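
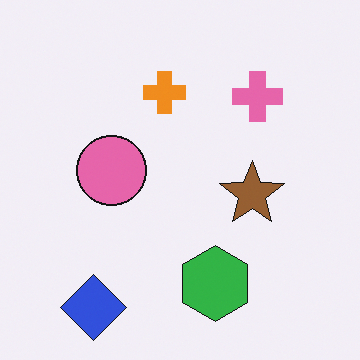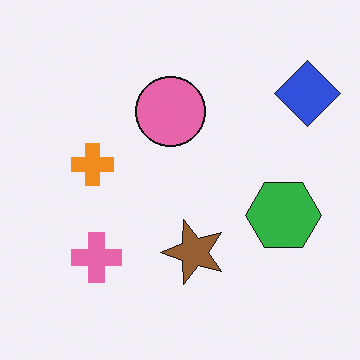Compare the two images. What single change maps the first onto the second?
The image was transposed (reflected across the top-left ↔ bottom-right diagonal).

Shapes have swapped their row and column positions — what was in the top-right is now in the bottom-left — a diagonal reflection.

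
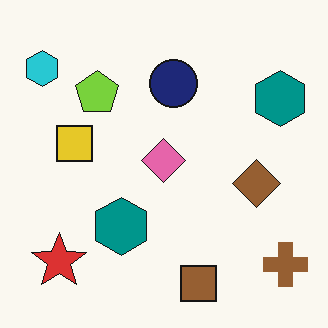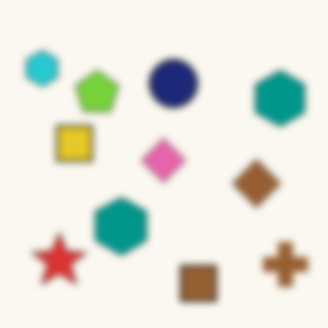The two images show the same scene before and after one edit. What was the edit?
The second image is the first moderately blurred.

Shape edges and outlines are uniformly softened across the whole image.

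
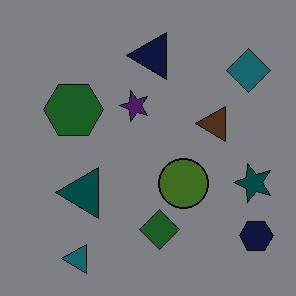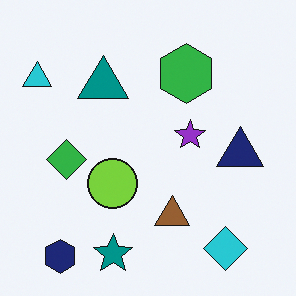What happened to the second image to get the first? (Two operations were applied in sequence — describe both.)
This is the original image rotated 90° counter-clockwise, then noticeably darkened.

The navy hexagon sits in the bottom-left of the second image and the bottom-right of the first — consistent with a whole-image 90° counter-clockwise rotation. Every pixel — background and shapes alike — is uniformly darkened.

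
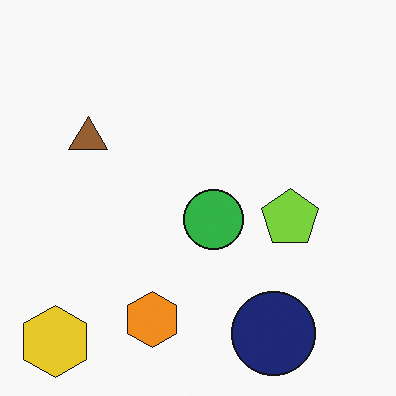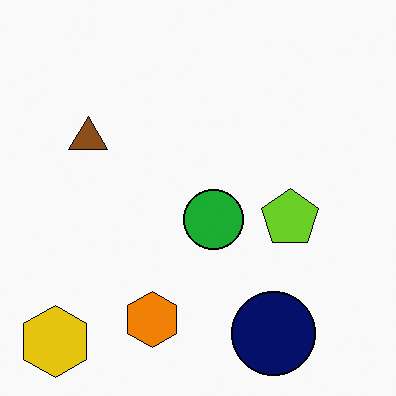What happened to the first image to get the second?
Given slightly increased contrast.

Tones are pushed away from mid-grey across the whole image — a global contrast change.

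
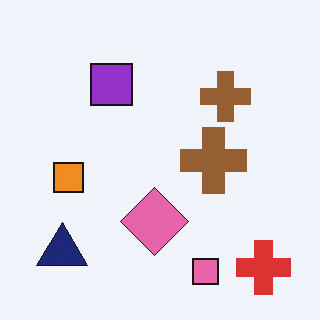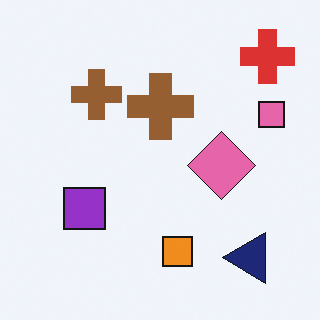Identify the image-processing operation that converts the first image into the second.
The transformation is: rotated 90° counter-clockwise.

The red cross sits in the bottom-right of the first image and the top-right of the second — consistent with a whole-image 90° counter-clockwise rotation.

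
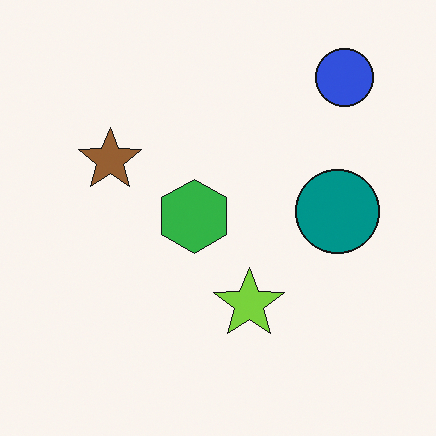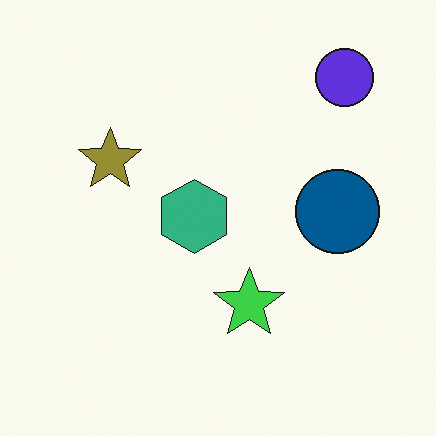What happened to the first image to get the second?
Hue-shifted slightly.

Every shape's color has rotated by the same amount around the hue wheel — a uniform hue shift.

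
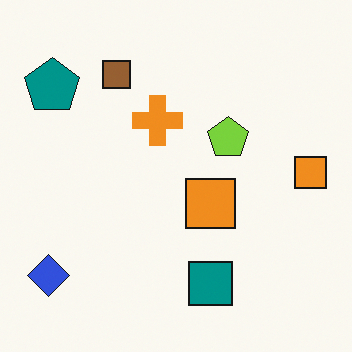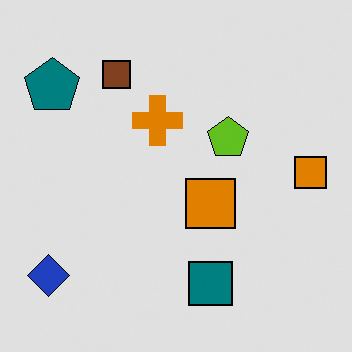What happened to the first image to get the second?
The transformation is: moderately posterized.

Each flat color has snapped to a coarser quantized level — most visibly, the near-white background has dropped to a flat grey.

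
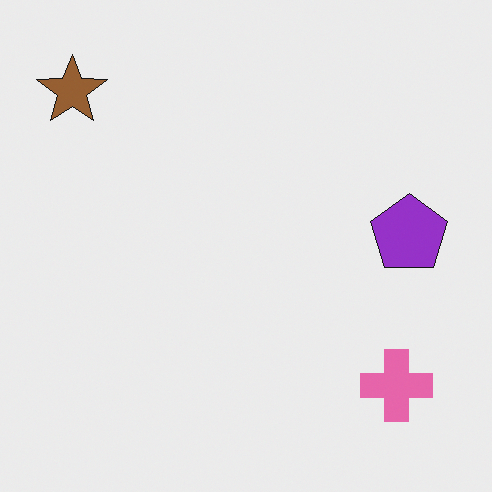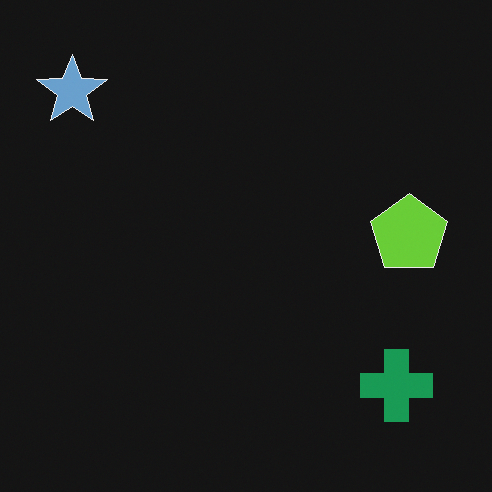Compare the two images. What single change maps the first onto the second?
Color-inverted (negative).

The light background has become dark and every shape's color is its complement — a photographic negative.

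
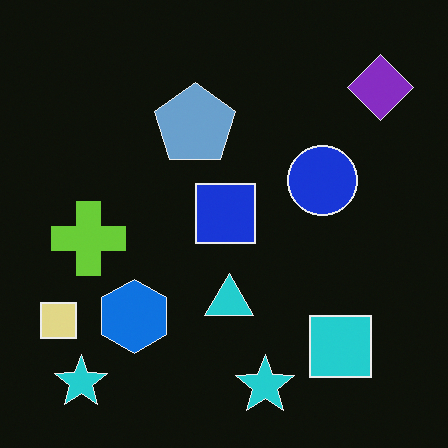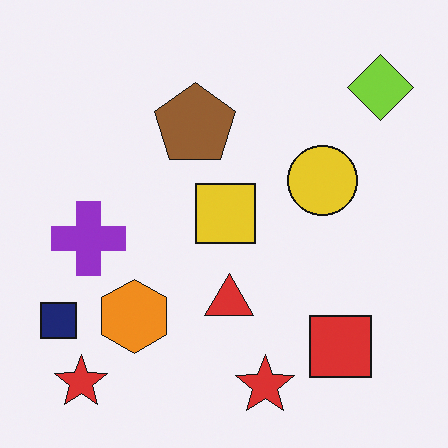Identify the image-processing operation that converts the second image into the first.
The transformation is: color-inverted (negative).

The light background has become dark and every shape's color is its complement — a photographic negative.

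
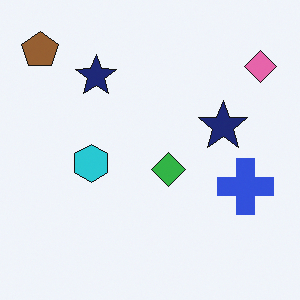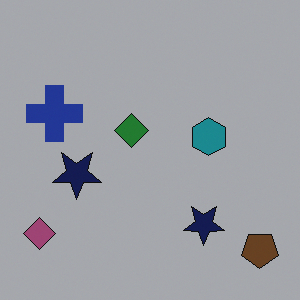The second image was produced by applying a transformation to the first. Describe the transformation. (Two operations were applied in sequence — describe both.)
This is the original image rotated 180°, then substantially darkened.

The brown pentagon sits in the top-left of the first image and the bottom-right of the second — consistent with a whole-image 180° rotation. Every pixel — background and shapes alike — is uniformly darkened.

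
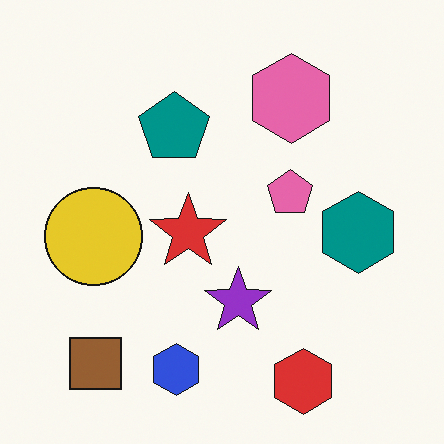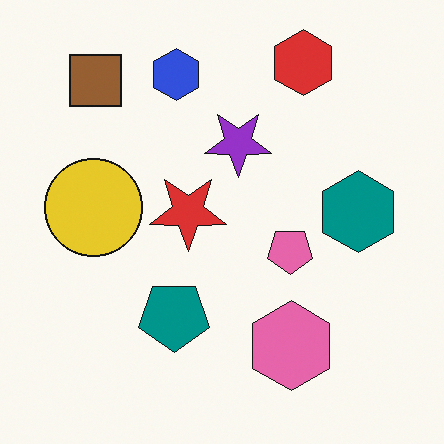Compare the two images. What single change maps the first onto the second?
This is the original image flipped vertically (top ↔ bottom).

The red hexagon is in the bottom-right of the first image and the top-right of the second — shapes on opposite sides of the horizontal midline have swapped in a mirror flip.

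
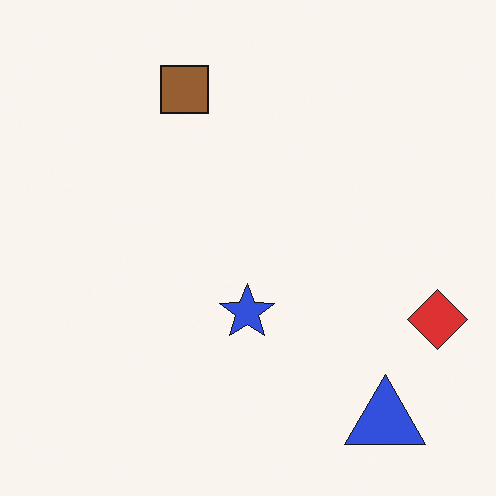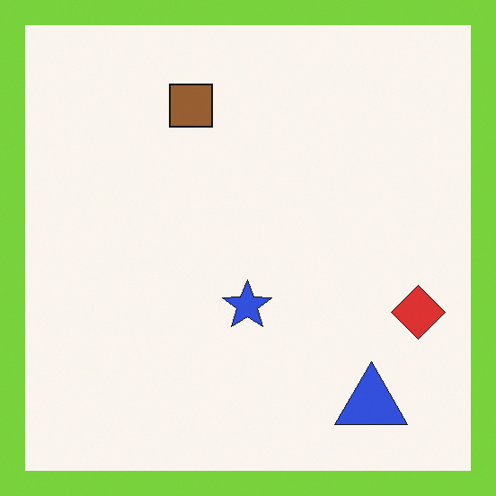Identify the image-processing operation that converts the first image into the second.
This is the original image framed with a lime border.

A solid lime frame runs around the edge of the second image, with the content slightly shrunk inside it.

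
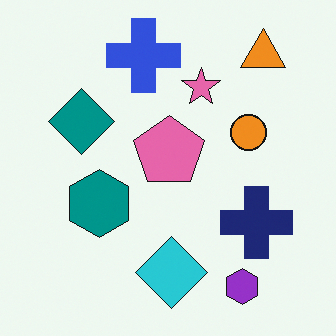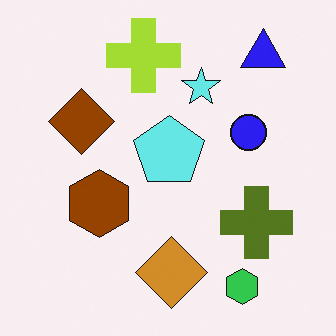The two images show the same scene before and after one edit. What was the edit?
The transformation is: hue-shifted by a large amount.

Every shape's color has rotated by the same amount around the hue wheel — a uniform hue shift.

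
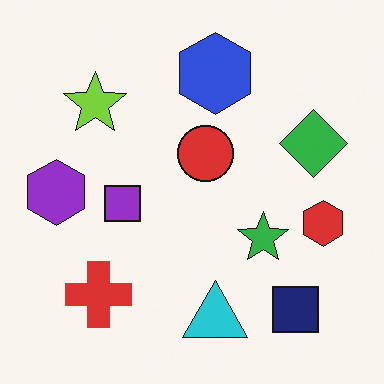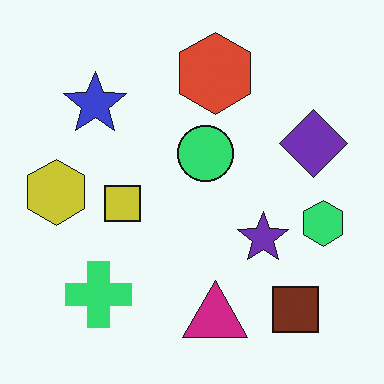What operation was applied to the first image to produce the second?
The image was hue-shifted noticeably.

Every shape's color has rotated by the same amount around the hue wheel — a uniform hue shift.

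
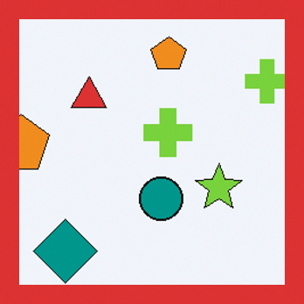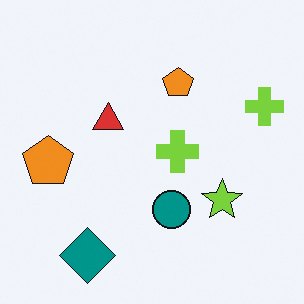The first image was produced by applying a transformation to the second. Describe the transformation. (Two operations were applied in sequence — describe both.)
It was cropped to a modestly smaller region and rescaled, then framed with a red border.

The visible shapes are larger and the field of view is narrower; shapes near the original edges may be partly or wholly outside the frame — a crop-and-rescale. A solid red frame runs around the edge of the first image, with the content slightly shrunk inside it.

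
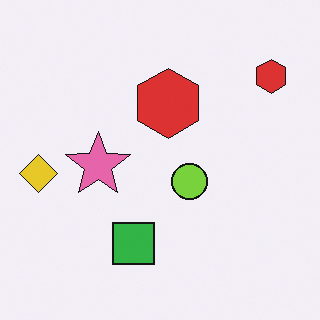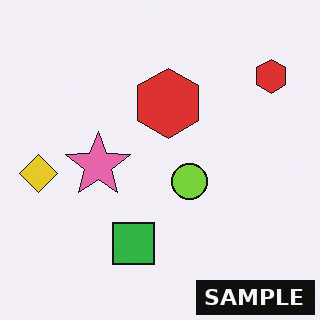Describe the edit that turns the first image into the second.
The image was watermarked with the text "SAMPLE" in the lower-right corner.

A dark label reading "SAMPLE" appears in the lower-right corner.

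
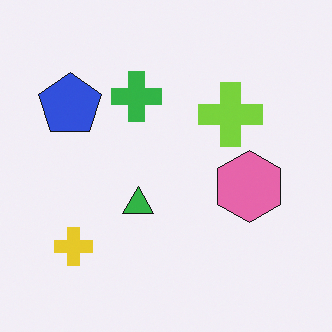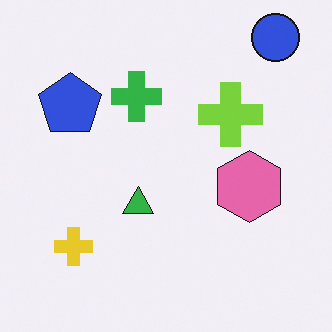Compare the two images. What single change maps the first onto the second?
Overlaid with an additional blue circle.

A blue circle appears in the second image that is absent from the first.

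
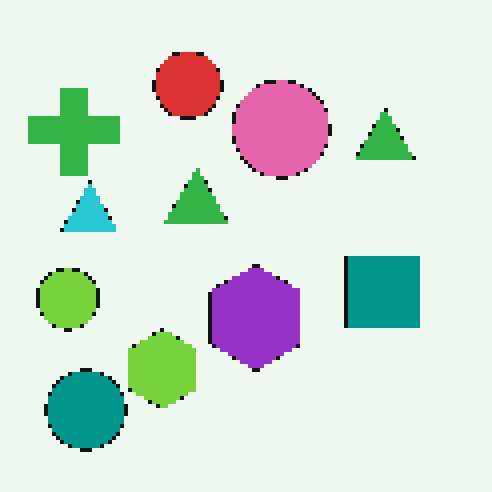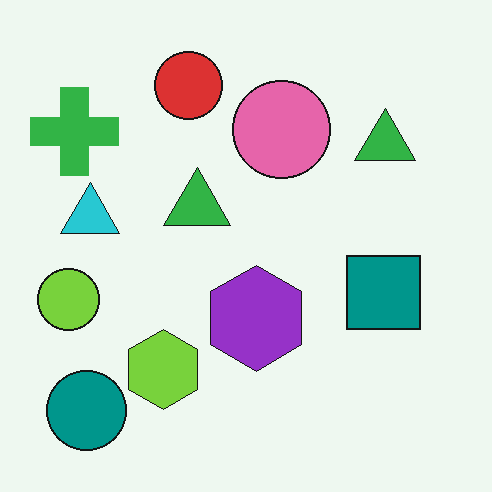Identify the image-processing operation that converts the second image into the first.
This is the original image lightly pixelated (a mild mosaic effect).

Shapes are reduced to large square blocks; fine edges and outlines are lost — a downscale-then-upscale (mosaic) effect.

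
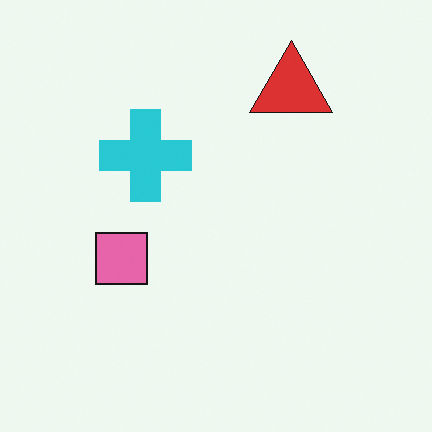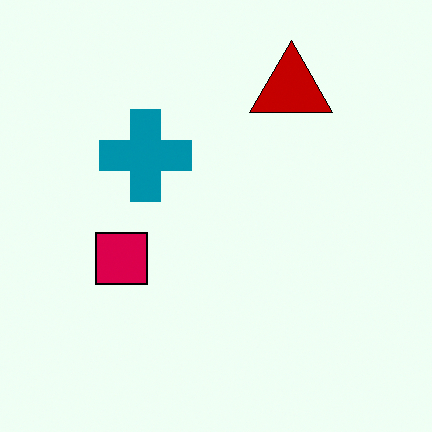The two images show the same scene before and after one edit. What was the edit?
Given much higher contrast.

Tones are pushed away from mid-grey across the whole image — a global contrast change.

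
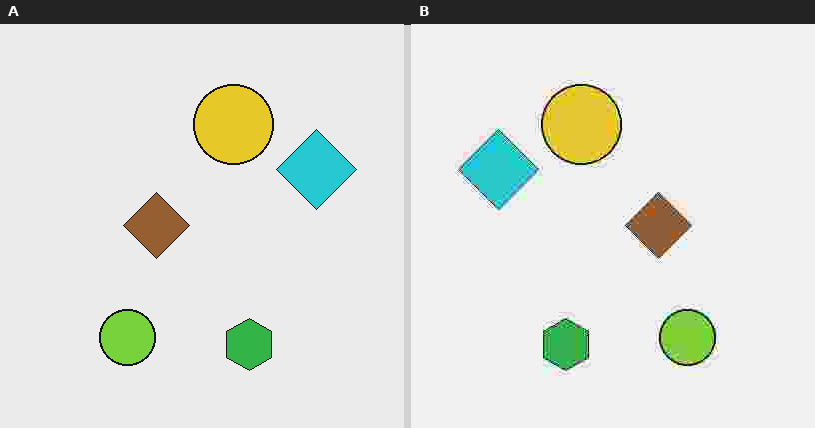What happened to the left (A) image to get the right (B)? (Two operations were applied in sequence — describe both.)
This is the original image degraded with heavy JPEG compression, then flipped horizontally (left ↔ right).

Blocky 8×8 compression artifacts appear around shape edges and the flat background shows ringing — characteristic JPEG degradation. The cyan diamond is in the right of the left (A) image and the left of the right (B) — shapes on opposite sides of the vertical midline have swapped in a mirror flip.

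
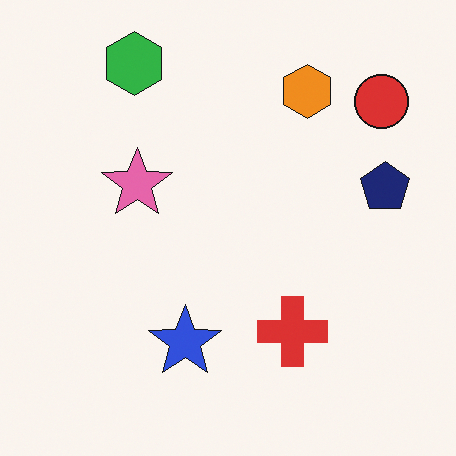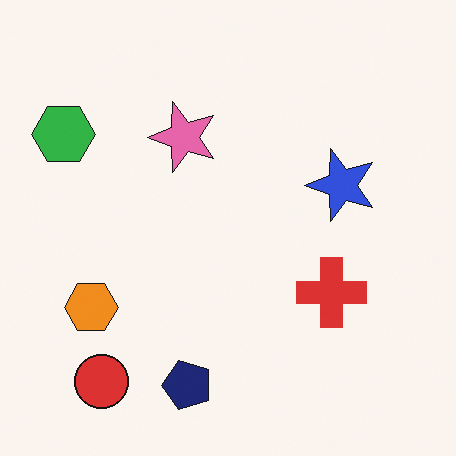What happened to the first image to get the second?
The transformation is: transposed (reflected across the top-left ↔ bottom-right diagonal).

Shapes have swapped their row and column positions — what was in the top-right is now in the bottom-left — a diagonal reflection.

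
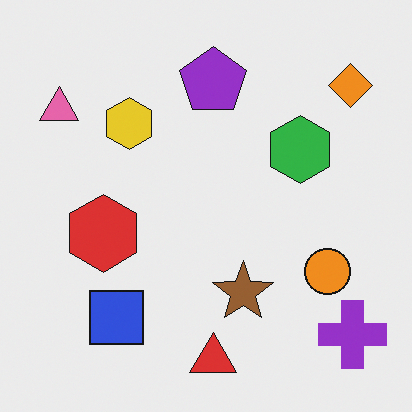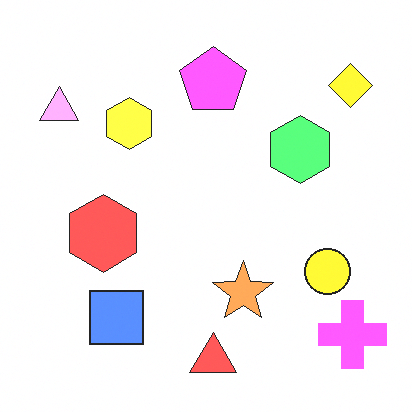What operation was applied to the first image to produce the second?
Noticeably brightened.

Every pixel — background and shapes alike — is uniformly brightened.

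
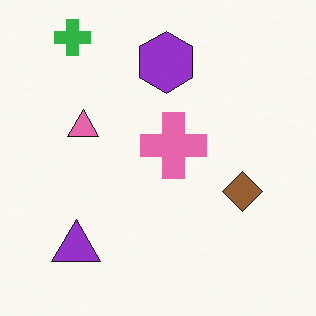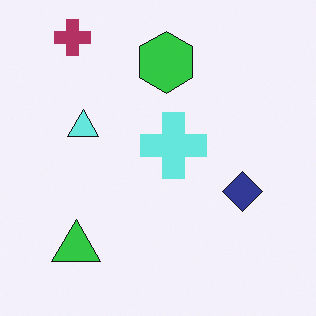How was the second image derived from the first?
The image was hue-shifted through roughly half the color wheel.

Every shape's color has rotated by the same amount around the hue wheel — a uniform hue shift.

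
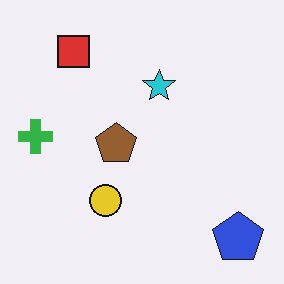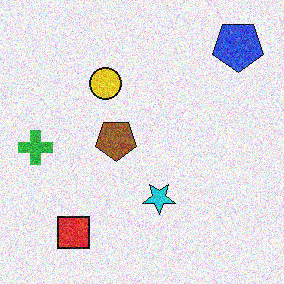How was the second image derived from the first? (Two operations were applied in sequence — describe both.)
The image was degraded with a thick layer of grain, then flipped vertically (top ↔ bottom).

Random speckle covers the whole image, including the flat background. The blue pentagon is in the bottom-right of the first image and the top-right of the second — shapes on opposite sides of the horizontal midline have swapped in a mirror flip.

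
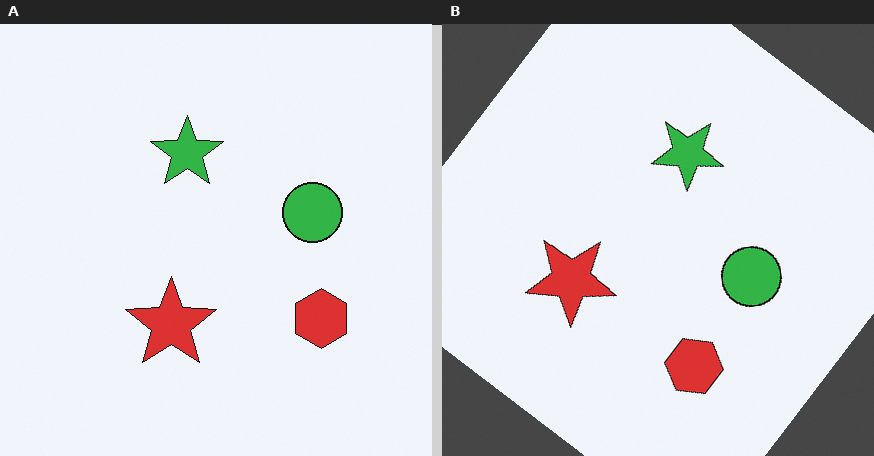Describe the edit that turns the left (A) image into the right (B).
Rotated clockwise by a large amount — several tens of degrees.

Every shape is tilted by the same angle and the image corners show triangular fill wedges — a whole-image rotation by a non-right angle.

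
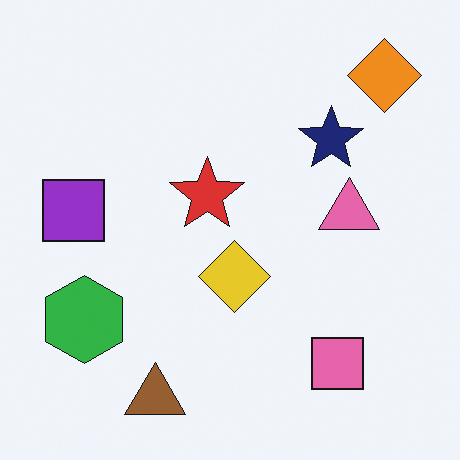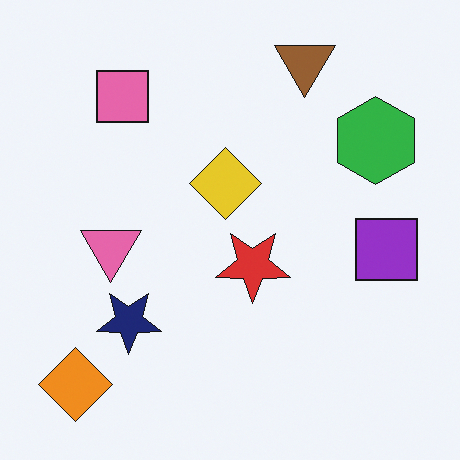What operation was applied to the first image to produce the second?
The second image is the first rotated 180°.

The orange diamond sits in the top-right of the first image and the bottom-left of the second — consistent with a whole-image 180° rotation.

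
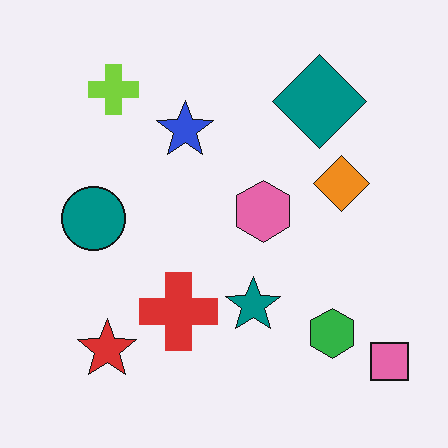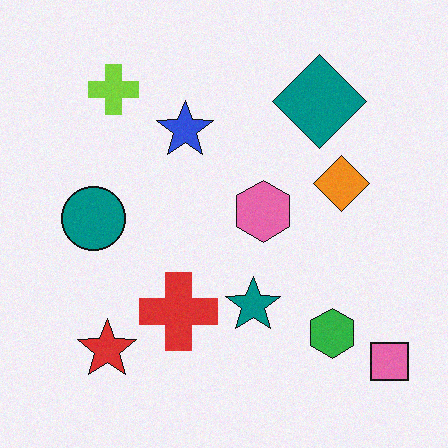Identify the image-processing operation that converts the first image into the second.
The second image is the first degraded with a light layer of grain.

Random speckle covers the whole image, including the flat background.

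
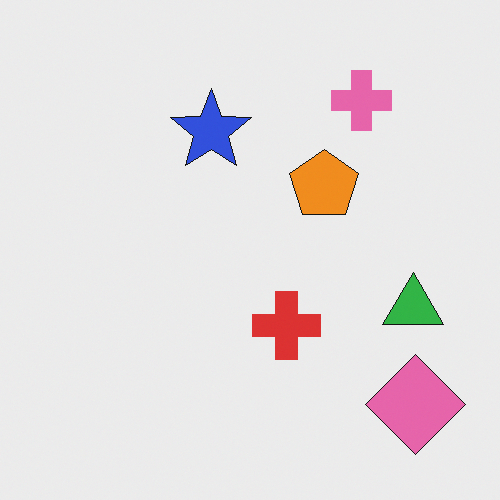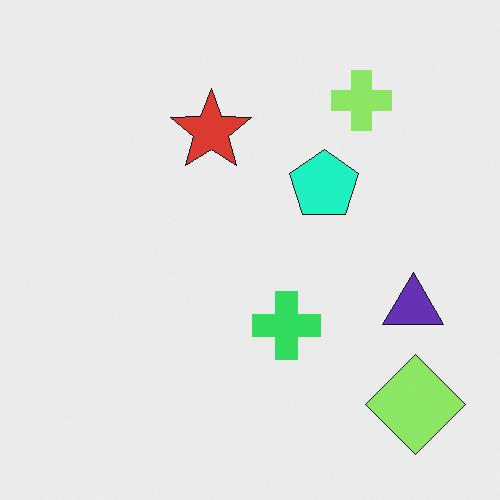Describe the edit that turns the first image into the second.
This is the original image hue-shifted by a moderate amount.

Every shape's color has rotated by the same amount around the hue wheel — a uniform hue shift.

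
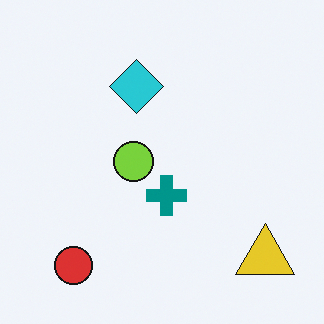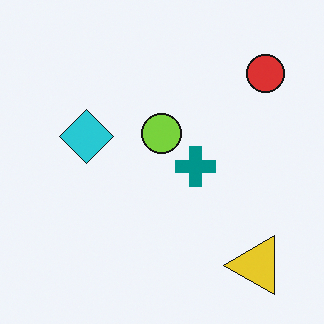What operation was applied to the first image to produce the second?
The image was transposed (reflected across the top-left ↔ bottom-right diagonal).

Shapes have swapped their row and column positions — what was in the top-right is now in the bottom-left — a diagonal reflection.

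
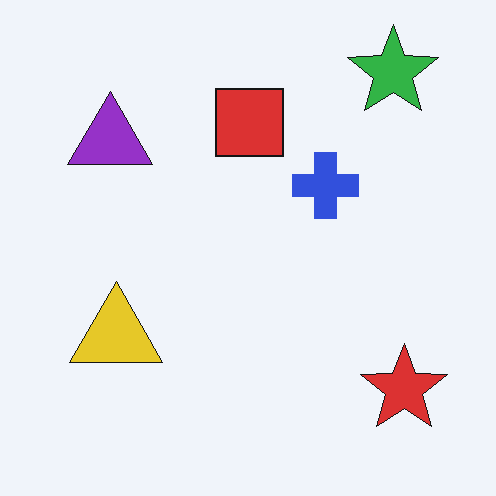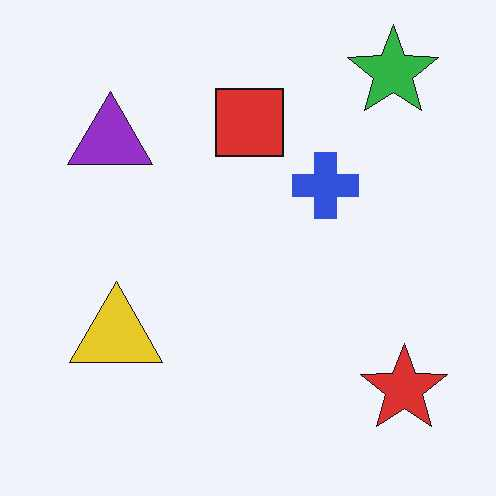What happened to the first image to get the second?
The image was given moderate JPEG compression.

Blocky 8×8 compression artifacts appear around shape edges and the flat background shows ringing — characteristic JPEG degradation.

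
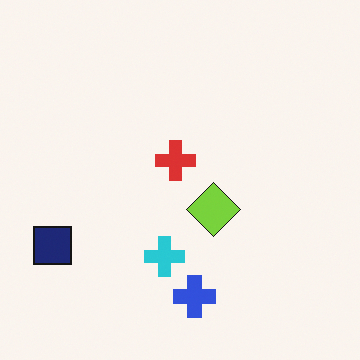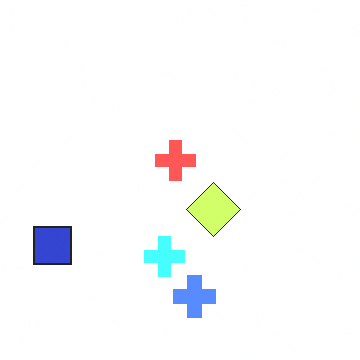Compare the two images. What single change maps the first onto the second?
The transformation is: noticeably brightened.

Every pixel — background and shapes alike — is uniformly brightened.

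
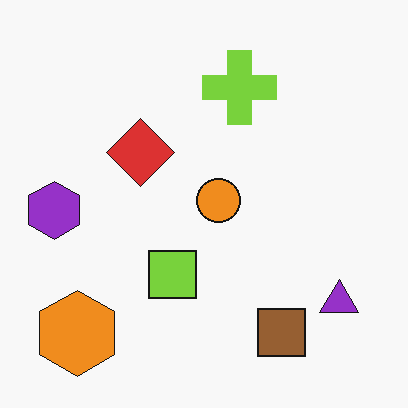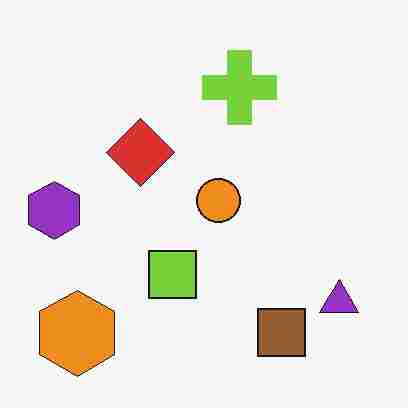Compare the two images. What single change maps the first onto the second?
The second image is the first degraded with heavy JPEG compression.

Blocky 8×8 compression artifacts appear around shape edges and the flat background shows ringing — characteristic JPEG degradation.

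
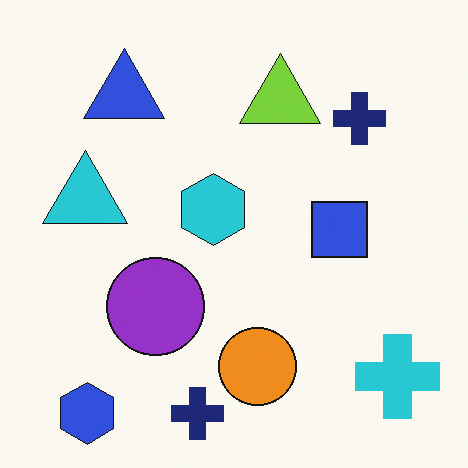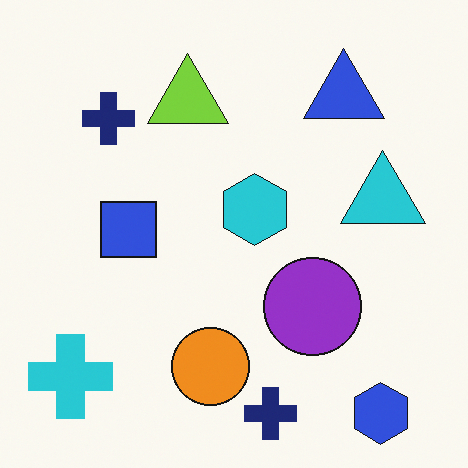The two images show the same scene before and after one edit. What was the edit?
This is the original image flipped horizontally (left ↔ right).

The cyan cross is in the bottom-right of the first image and the bottom-left of the second — shapes on opposite sides of the vertical midline have swapped in a mirror flip.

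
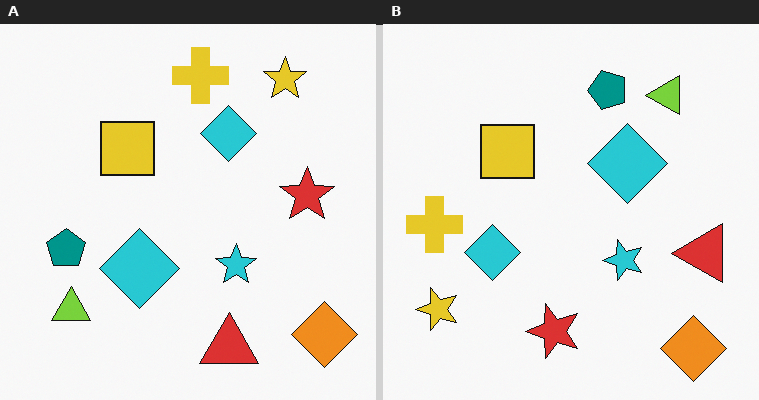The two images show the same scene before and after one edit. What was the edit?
The right (B) image is the left (A) transposed (reflected across the top-left ↔ bottom-right diagonal).

Shapes have swapped their row and column positions — what was in the top-right is now in the bottom-left — a diagonal reflection.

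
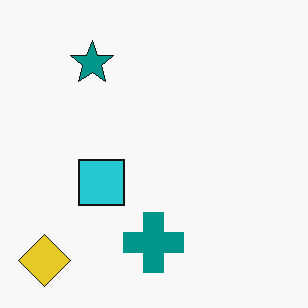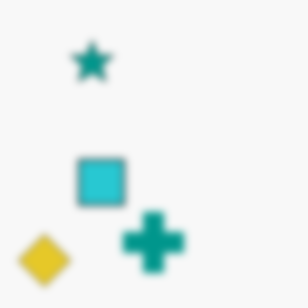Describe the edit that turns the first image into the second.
Noticeably gaussian-blurred.

Shape edges and outlines are uniformly softened across the whole image.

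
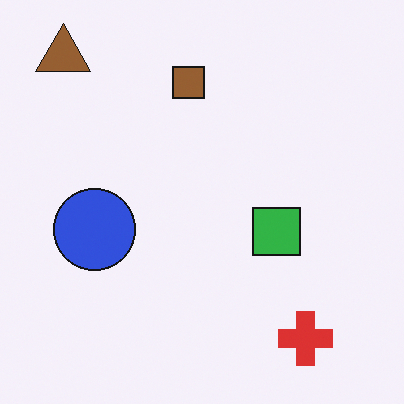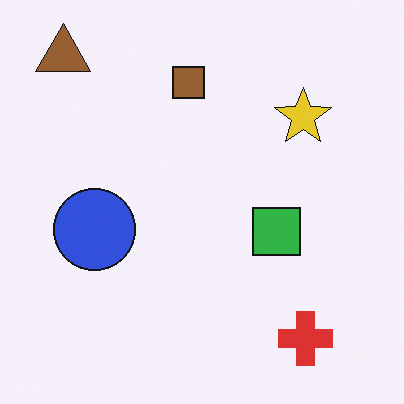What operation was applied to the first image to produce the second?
Overlaid with an additional yellow star.

A yellow star appears in the second image that is absent from the first.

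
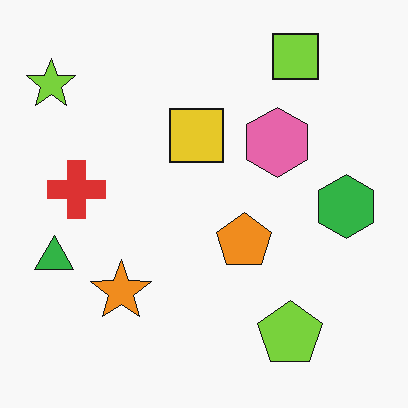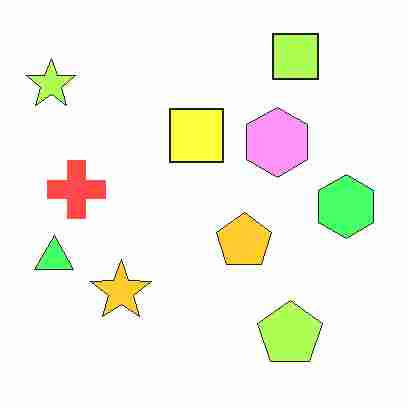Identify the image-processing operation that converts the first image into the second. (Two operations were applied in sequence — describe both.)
This is the original image brightened a lot, then degraded with heavy JPEG compression.

Every pixel — background and shapes alike — is uniformly brightened. Blocky 8×8 compression artifacts appear around shape edges and the flat background shows ringing — characteristic JPEG degradation.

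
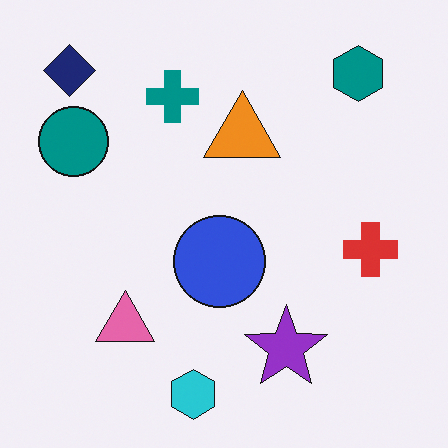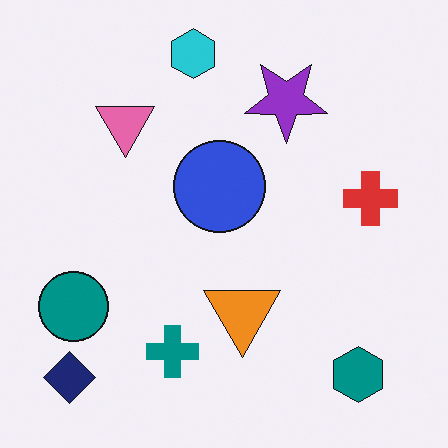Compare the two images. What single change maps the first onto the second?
The second image is the first flipped vertically (top ↔ bottom).

The cyan hexagon is in the bottom of the first image and the top of the second — shapes on opposite sides of the horizontal midline have swapped in a mirror flip.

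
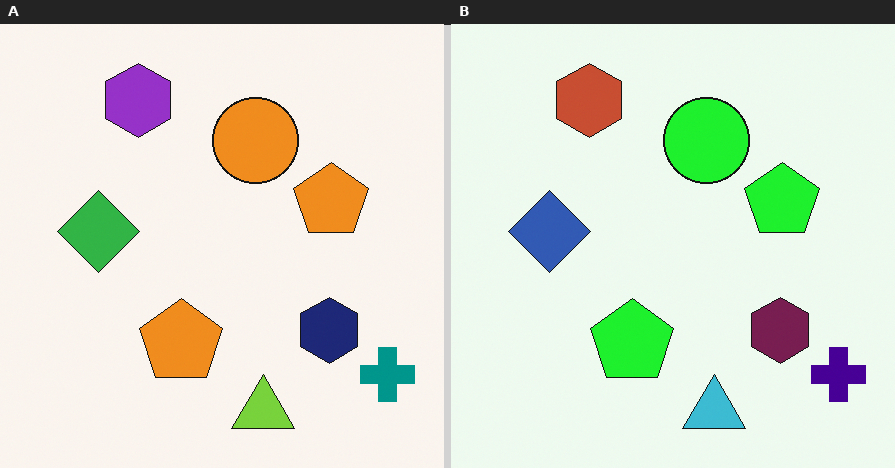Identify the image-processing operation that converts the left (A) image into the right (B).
The transformation is: hue-shifted through roughly a third of the color wheel.

Every shape's color has rotated by the same amount around the hue wheel — a uniform hue shift.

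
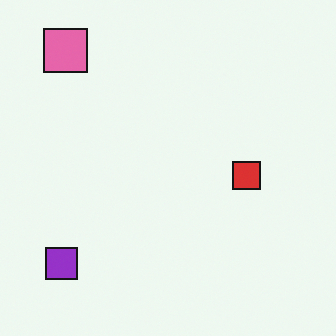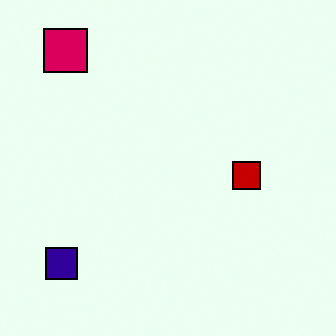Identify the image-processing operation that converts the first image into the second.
The second image is the first boosted in contrast.

Tones are pushed away from mid-grey across the whole image — a global contrast change.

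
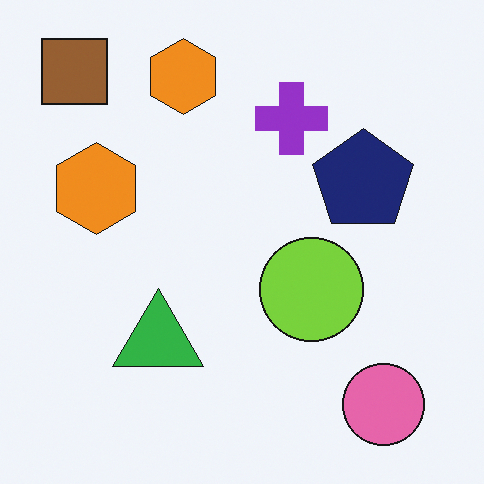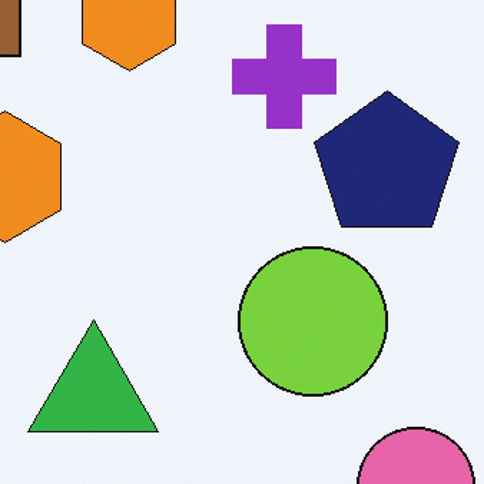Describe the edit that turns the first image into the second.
The image was cropped to a modestly smaller region and rescaled.

The visible shapes are larger and the field of view is narrower; shapes near the original edges may be partly or wholly outside the frame — a crop-and-rescale.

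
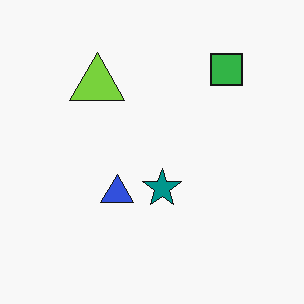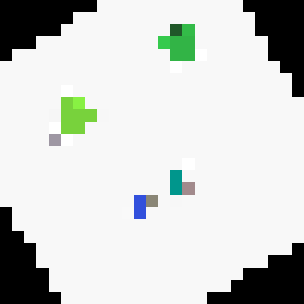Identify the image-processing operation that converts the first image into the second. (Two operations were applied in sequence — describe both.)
The transformation is: rotated counter-clockwise by a clearly visible amount, then coarsely pixelated.

Every shape is tilted by the same angle and the image corners show triangular fill wedges — a whole-image rotation by a non-right angle. Shapes are reduced to large square blocks; fine edges and outlines are lost — a downscale-then-upscale (mosaic) effect.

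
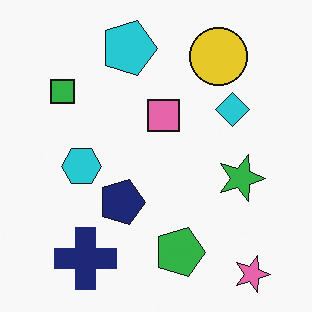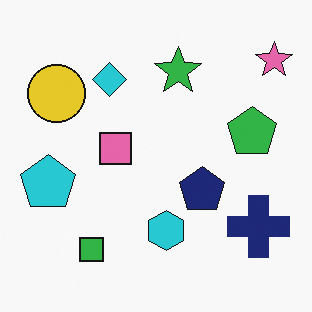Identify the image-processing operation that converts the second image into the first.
The first image is the second rotated 90° clockwise.

The pink star sits in the top-right of the second image and the bottom-right of the first — consistent with a whole-image 90° clockwise rotation.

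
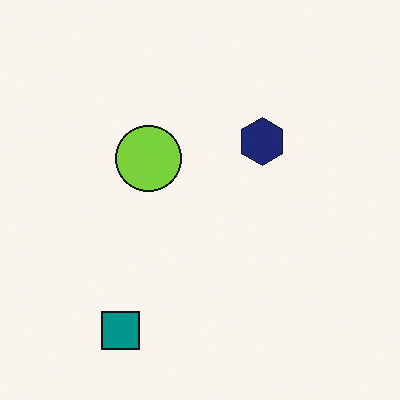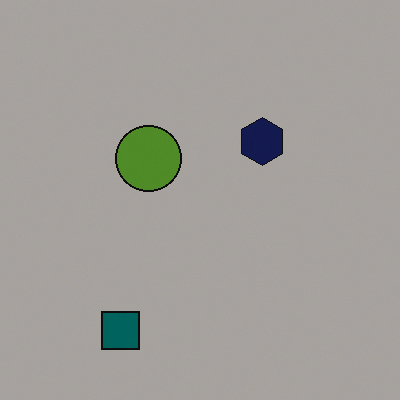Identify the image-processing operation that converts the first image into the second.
The transformation is: noticeably darkened.

Every pixel — background and shapes alike — is uniformly darkened.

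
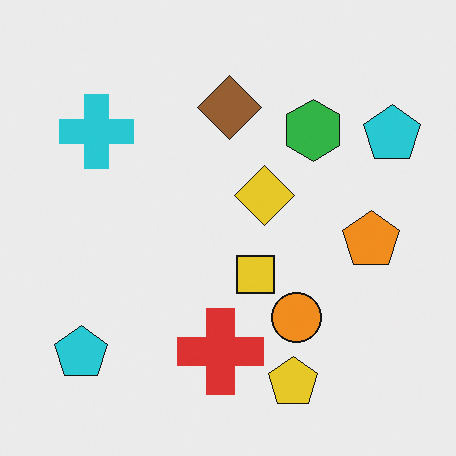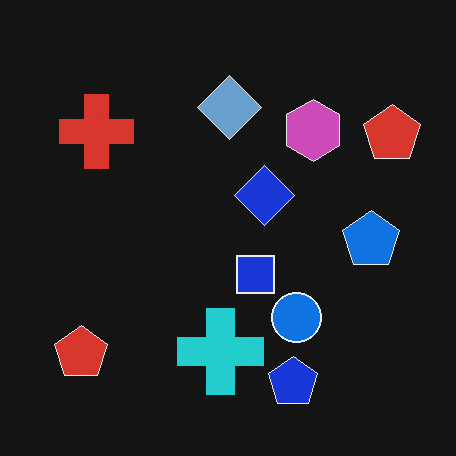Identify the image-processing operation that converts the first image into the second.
The transformation is: color-inverted (negative).

The light background has become dark and every shape's color is its complement — a photographic negative.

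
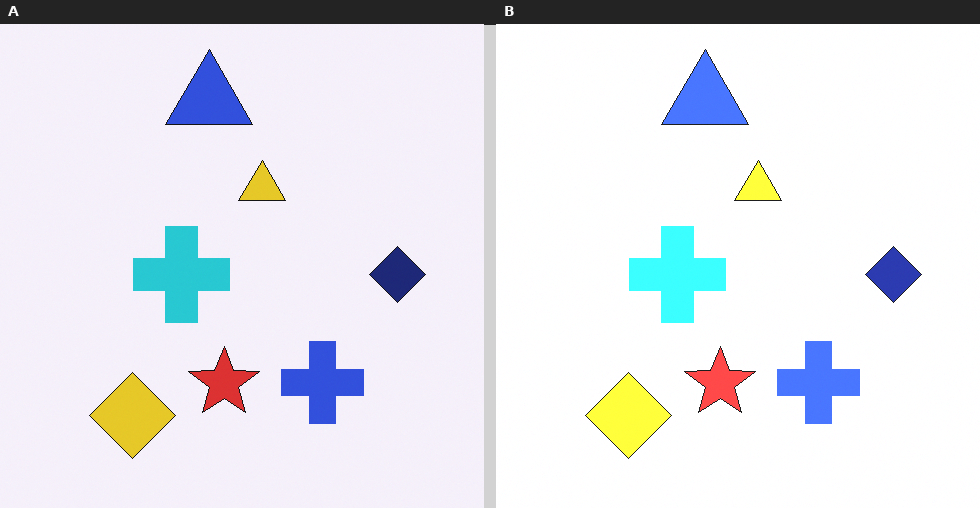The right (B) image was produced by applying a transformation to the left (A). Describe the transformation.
The right (B) image is the left (A) substantially brightened.

Every pixel — background and shapes alike — is uniformly brightened.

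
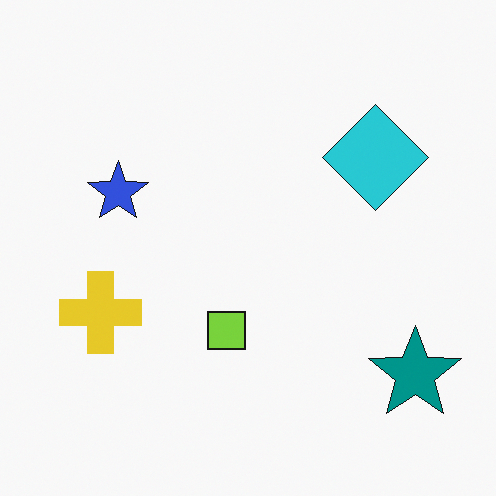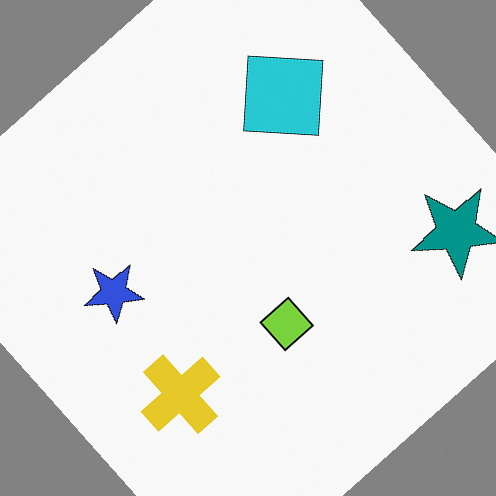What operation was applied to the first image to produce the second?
The transformation is: rotated counter-clockwise by a large amount — several tens of degrees.

Every shape is tilted by the same angle and the image corners show triangular fill wedges — a whole-image rotation by a non-right angle.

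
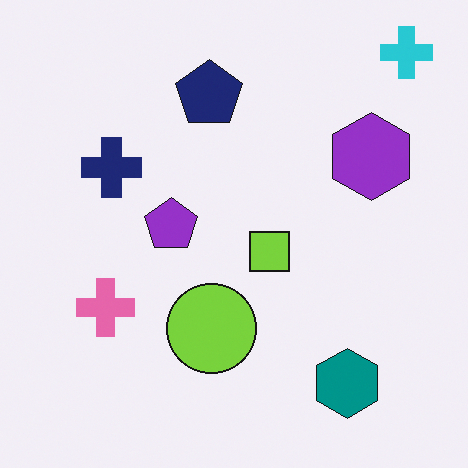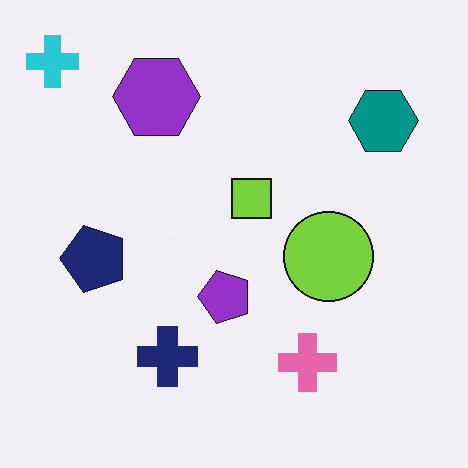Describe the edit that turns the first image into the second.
The second image is the first rotated 90° counter-clockwise.

The cyan cross sits in the top-right of the first image and the top-left of the second — consistent with a whole-image 90° counter-clockwise rotation.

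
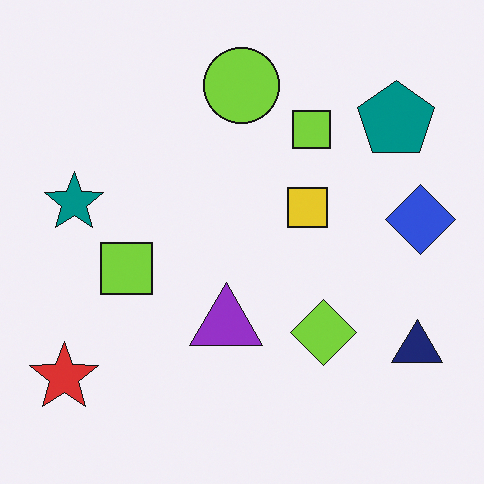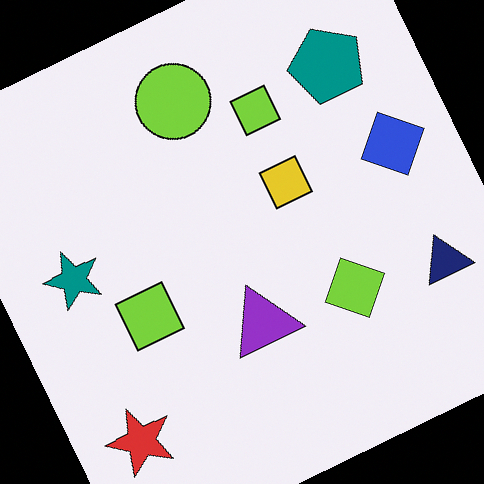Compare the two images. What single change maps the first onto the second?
The transformation is: rotated counter-clockwise by a clearly visible amount.

Every shape is tilted by the same angle and the image corners show triangular fill wedges — a whole-image rotation by a non-right angle.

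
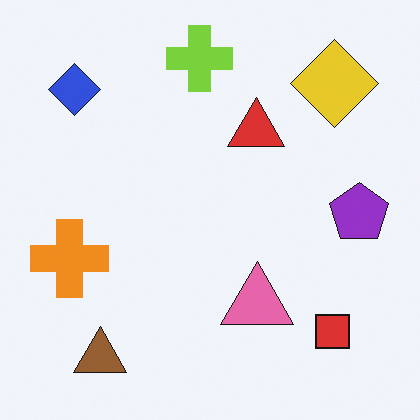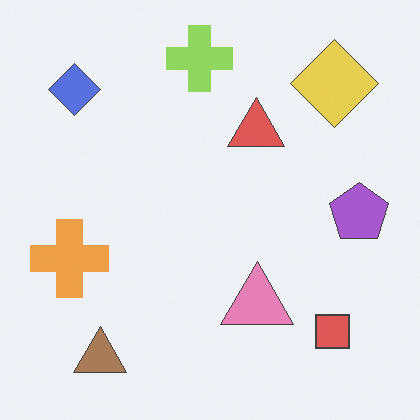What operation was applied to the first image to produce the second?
This is the original image given slightly reduced contrast.

Tones are pushed toward mid-grey across the whole image — a global contrast change.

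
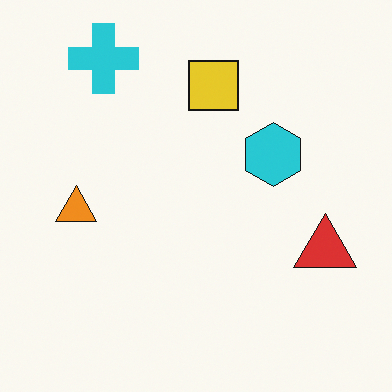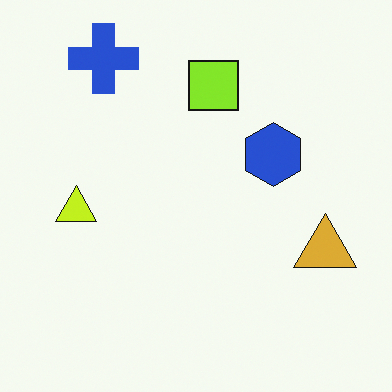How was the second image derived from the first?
The image was hue-shifted by a small amount.

Every shape's color has rotated by the same amount around the hue wheel — a uniform hue shift.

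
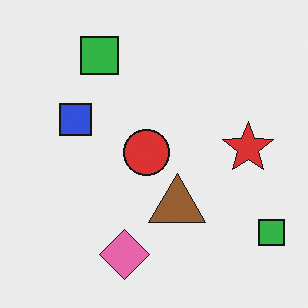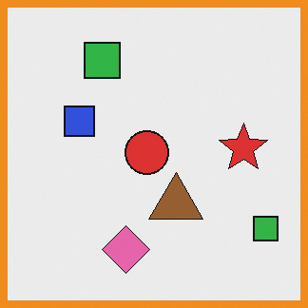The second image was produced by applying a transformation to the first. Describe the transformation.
The transformation is: framed with a orange border.

A solid orange frame runs around the edge of the second image, with the content slightly shrunk inside it.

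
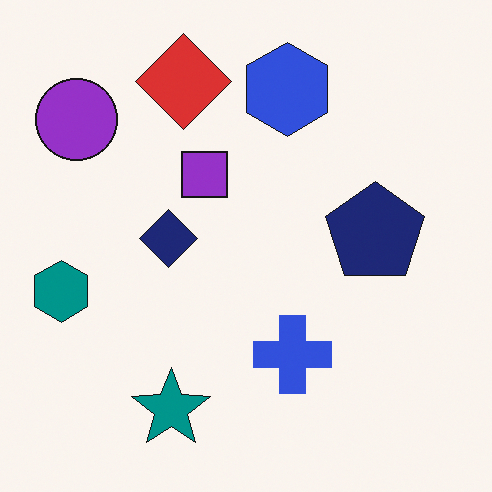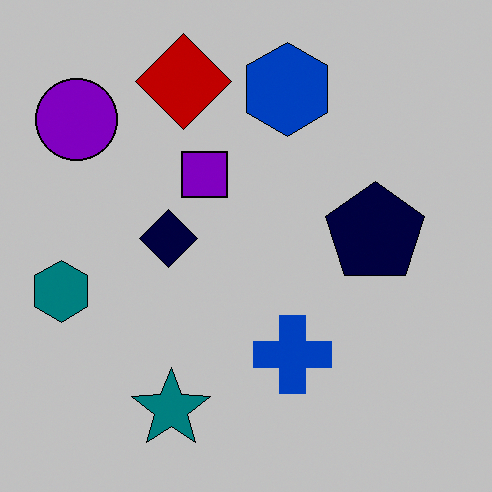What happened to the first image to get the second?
The second image is the first aggressively posterized.

Each flat color has snapped to a coarser quantized level — most visibly, the near-white background has dropped to a flat grey.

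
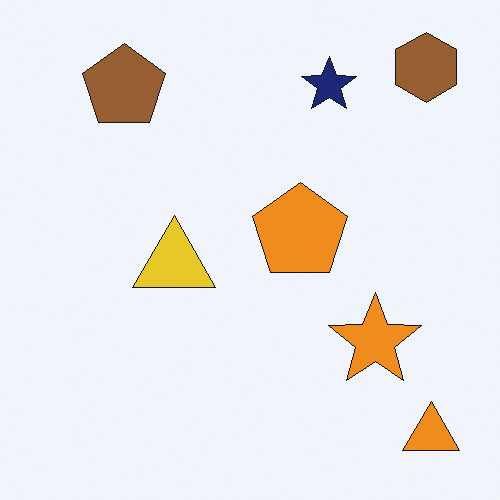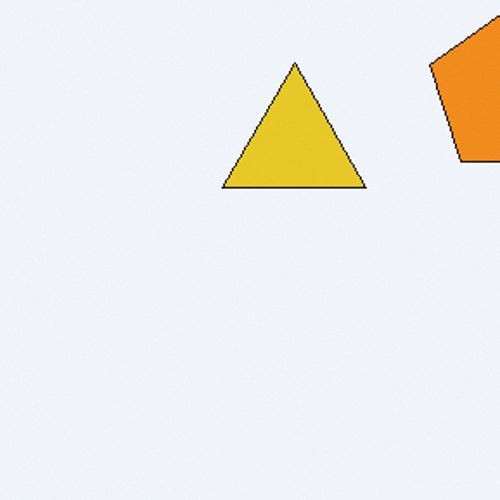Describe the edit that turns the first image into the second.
Cropped tightly and scaled back up.

The visible shapes are larger and the field of view is narrower; shapes near the original edges may be partly or wholly outside the frame — a crop-and-rescale.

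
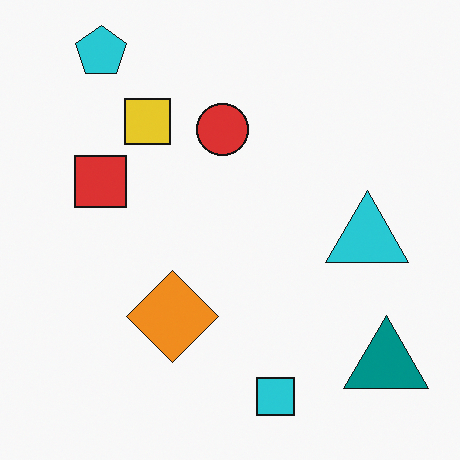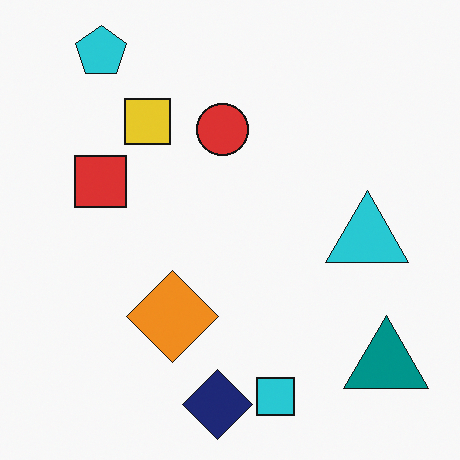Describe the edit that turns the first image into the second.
This is the original image overlaid with an additional navy diamond.

A navy diamond appears in the second image that is absent from the first.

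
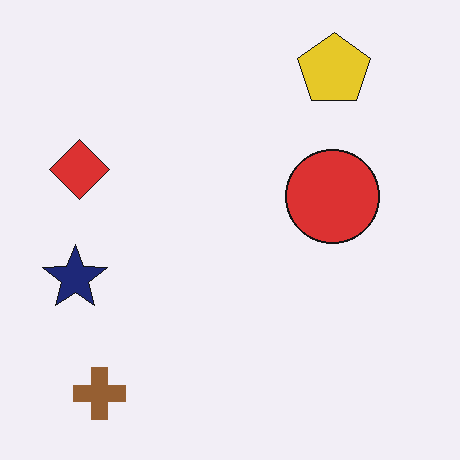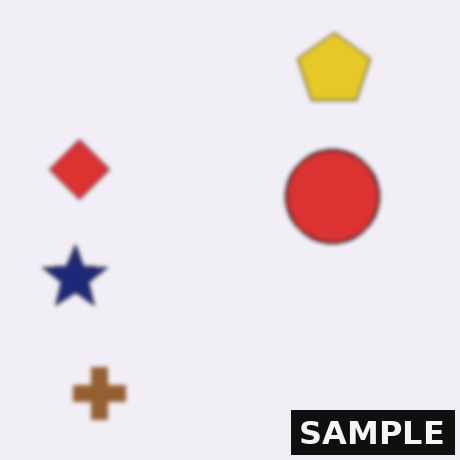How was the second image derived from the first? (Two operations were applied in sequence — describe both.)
The transformation is: given a subtle gaussian blur, then watermarked with the text "SAMPLE" in the lower-right corner.

Shape edges and outlines are uniformly softened across the whole image. A dark label reading "SAMPLE" appears in the lower-right corner.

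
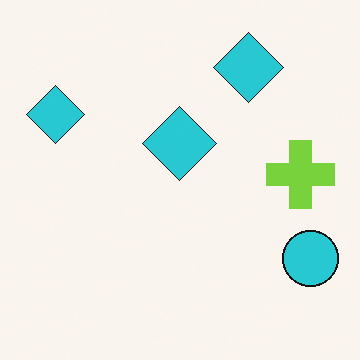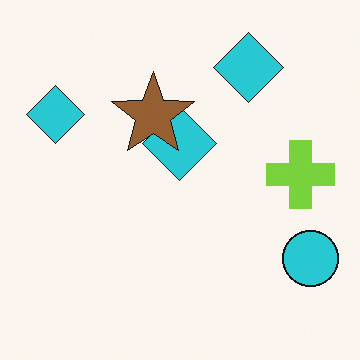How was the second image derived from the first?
The transformation is: overlaid with an additional brown star.

A brown star appears in the second image that is absent from the first.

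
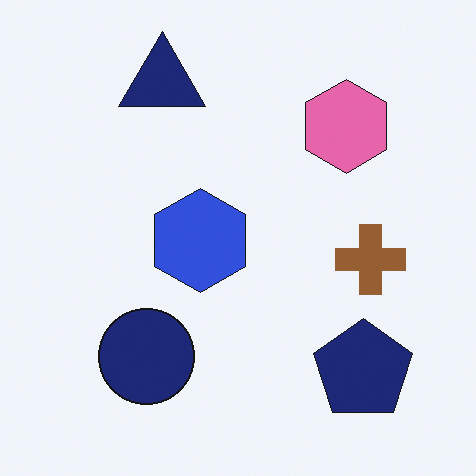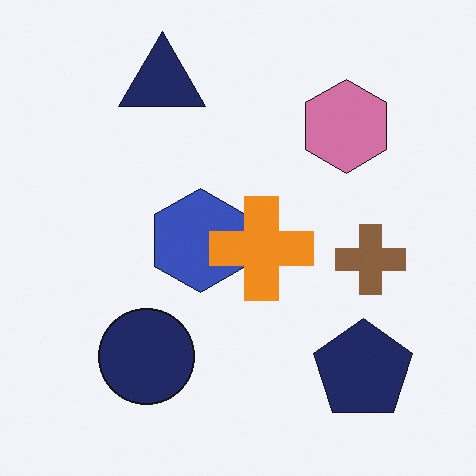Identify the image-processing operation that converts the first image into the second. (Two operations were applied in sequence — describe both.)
It was slightly desaturated, then overlaid with an additional orange cross.

All colors are more muted and greyish — a global saturation change. An orange cross appears in the second image that is absent from the first.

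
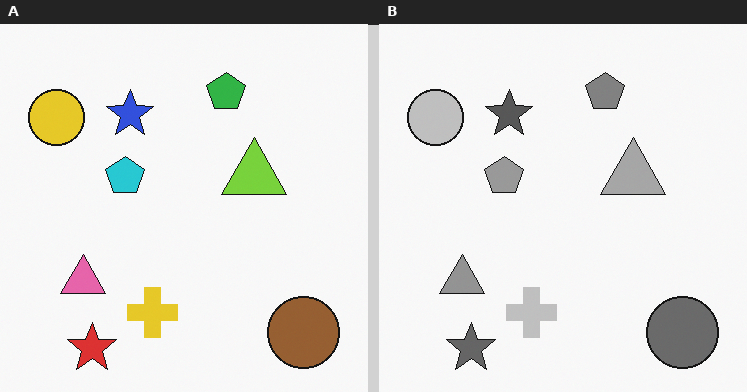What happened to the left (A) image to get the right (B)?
The right (B) image is the left (A) converted to grayscale.

All color is removed — every shape is now a shade of grey.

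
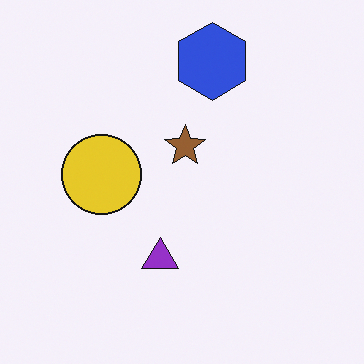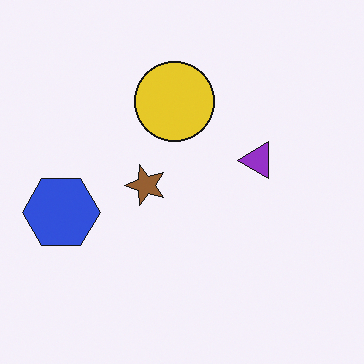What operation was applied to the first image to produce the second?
The second image is the first transposed (reflected across the top-left ↔ bottom-right diagonal).

Shapes have swapped their row and column positions — what was in the top-right is now in the bottom-left — a diagonal reflection.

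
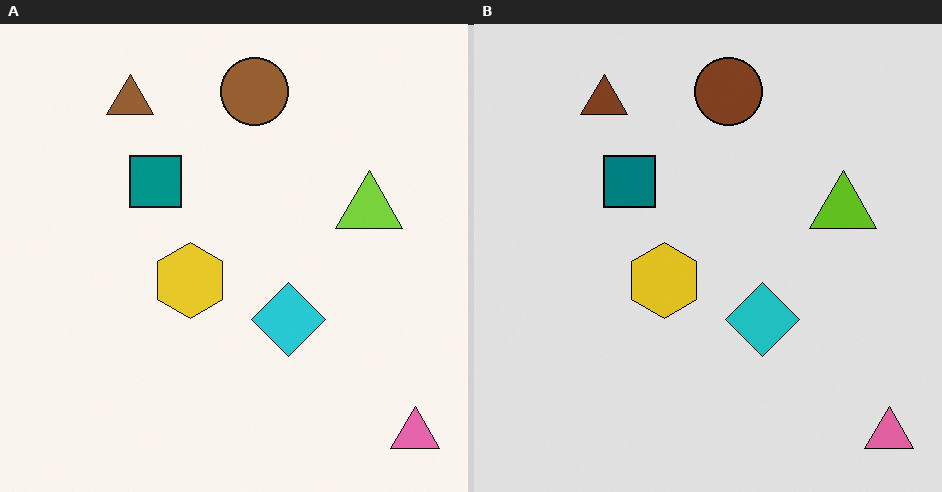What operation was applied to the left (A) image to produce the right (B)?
It was posterized to a reduced palette.

Each flat color has snapped to a coarser quantized level — most visibly, the near-white background has dropped to a flat grey.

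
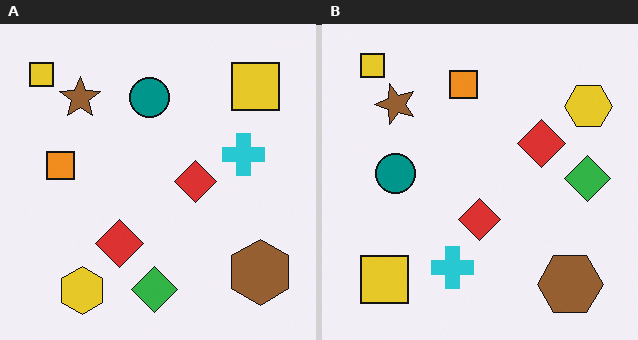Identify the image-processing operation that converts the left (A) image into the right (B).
The transformation is: transposed (reflected across the top-left ↔ bottom-right diagonal).

Shapes have swapped their row and column positions — what was in the top-right is now in the bottom-left — a diagonal reflection.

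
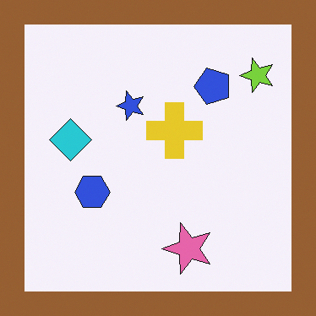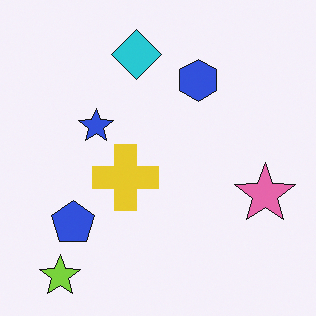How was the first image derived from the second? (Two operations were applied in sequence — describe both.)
The image was transposed (reflected across the top-left ↔ bottom-right diagonal), then framed with a brown border.

Shapes have swapped their row and column positions — what was in the top-right is now in the bottom-left — a diagonal reflection. A solid brown frame runs around the edge of the first image, with the content slightly shrunk inside it.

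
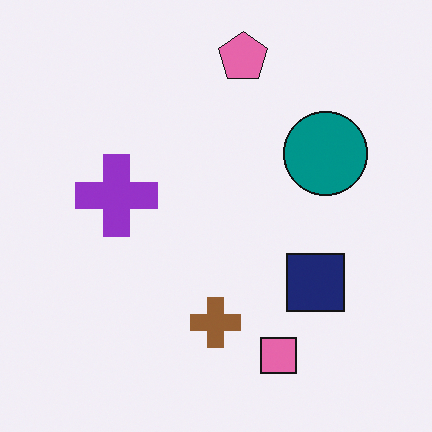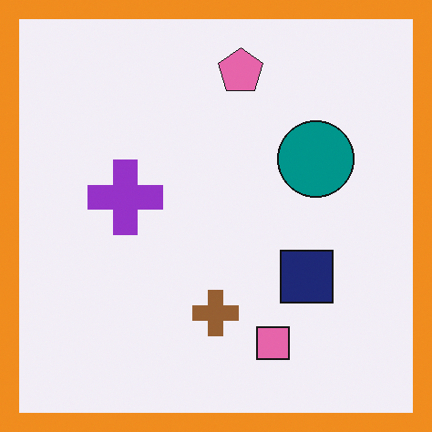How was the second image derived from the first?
Framed with a orange border.

A solid orange frame runs around the edge of the second image, with the content slightly shrunk inside it.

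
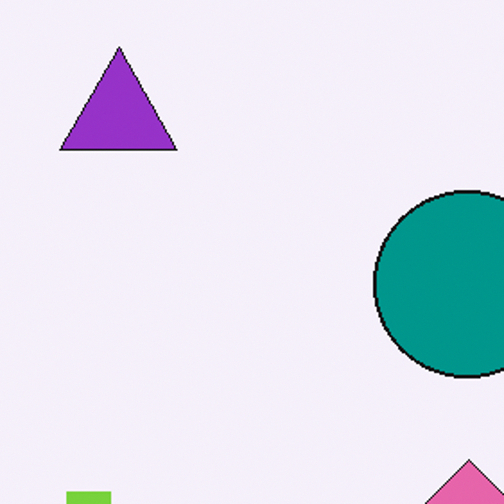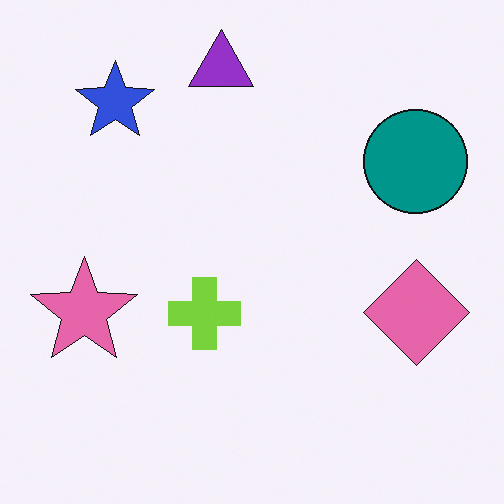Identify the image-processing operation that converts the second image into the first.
Cropped tightly and scaled back up.

The visible shapes are larger and the field of view is narrower; shapes near the original edges may be partly or wholly outside the frame — a crop-and-rescale.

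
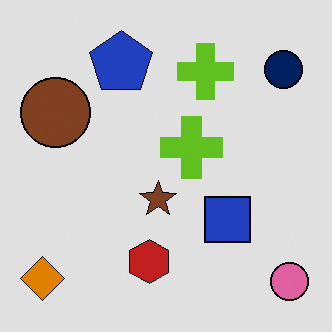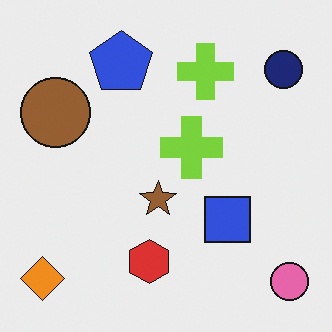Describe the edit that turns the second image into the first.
Posterized to a reduced palette.

Each flat color has snapped to a coarser quantized level — most visibly, the near-white background has dropped to a flat grey.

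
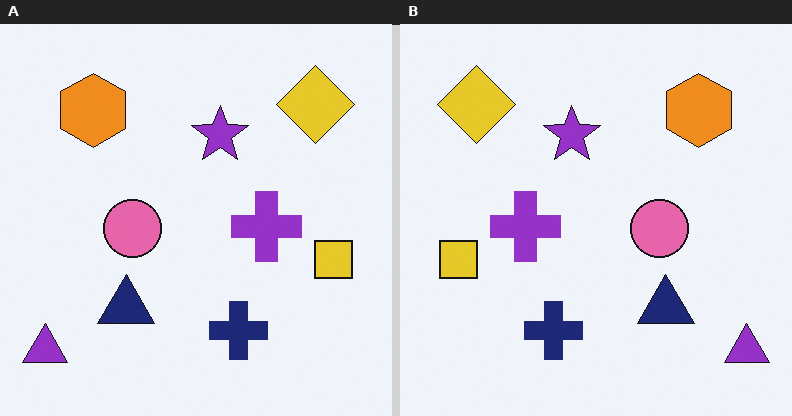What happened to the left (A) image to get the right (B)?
The right (B) image is the left (A) flipped horizontally (left ↔ right).

The purple triangle is in the bottom-left of the left (A) image and the bottom-right of the right (B) — shapes on opposite sides of the vertical midline have swapped in a mirror flip.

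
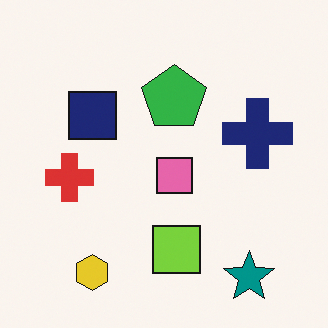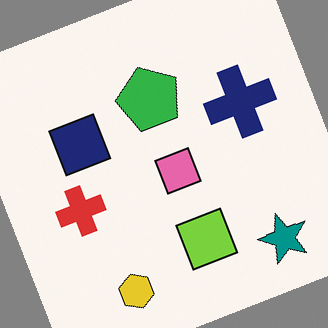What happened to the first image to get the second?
It was rotated counter-clockwise by a clearly visible amount.

Every shape is tilted by the same angle and the image corners show triangular fill wedges — a whole-image rotation by a non-right angle.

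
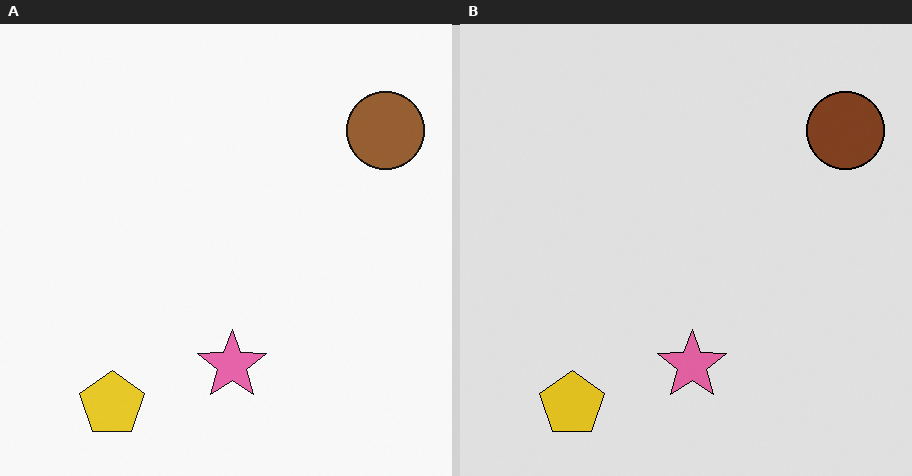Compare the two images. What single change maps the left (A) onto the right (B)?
The right (B) image is the left (A) posterized to a reduced palette.

Each flat color has snapped to a coarser quantized level — most visibly, the near-white background has dropped to a flat grey.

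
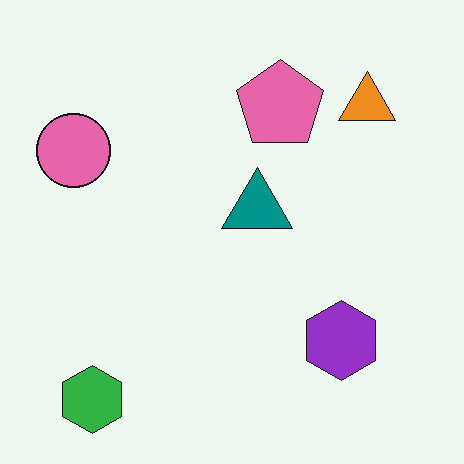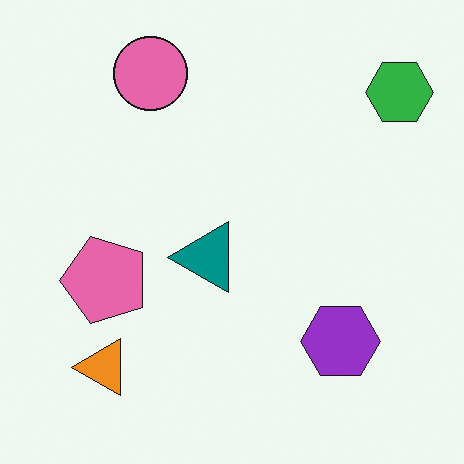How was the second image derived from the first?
The second image is the first transposed (reflected across the top-left ↔ bottom-right diagonal).

Shapes have swapped their row and column positions — what was in the top-right is now in the bottom-left — a diagonal reflection.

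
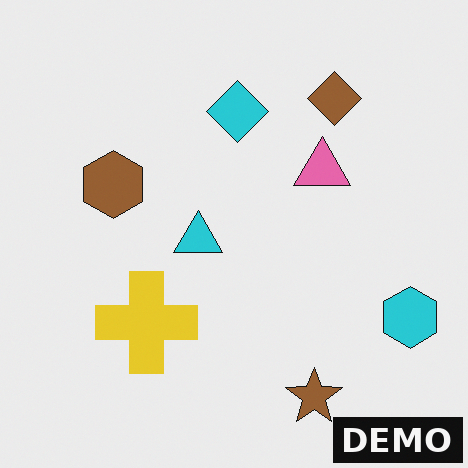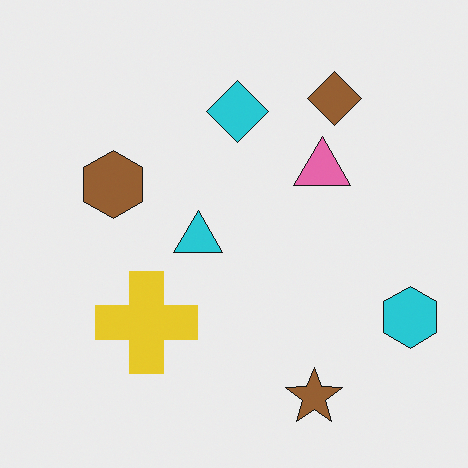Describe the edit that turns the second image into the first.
It was watermarked with the text "DEMO" in the lower-right corner.

A dark label reading "DEMO" appears in the lower-right corner.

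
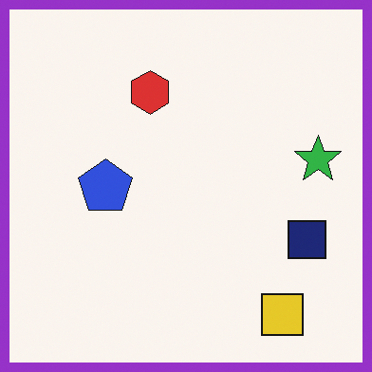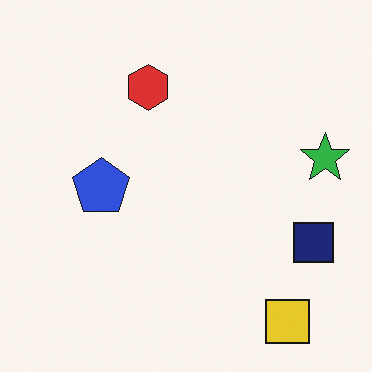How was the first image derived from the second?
The transformation is: framed with a purple border.

A solid purple frame runs around the edge of the first image, with the content slightly shrunk inside it.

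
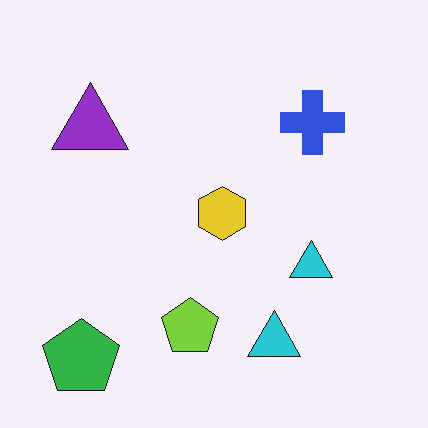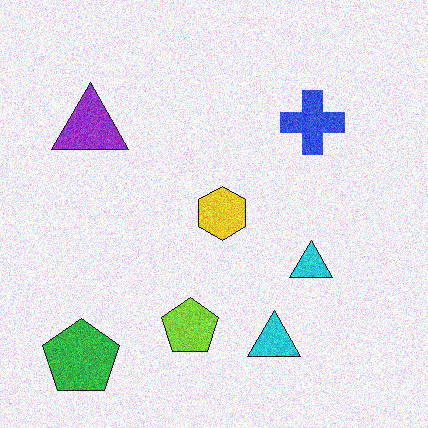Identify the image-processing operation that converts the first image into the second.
The second image is the first degraded with visible gaussian noise.

Random speckle covers the whole image, including the flat background.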